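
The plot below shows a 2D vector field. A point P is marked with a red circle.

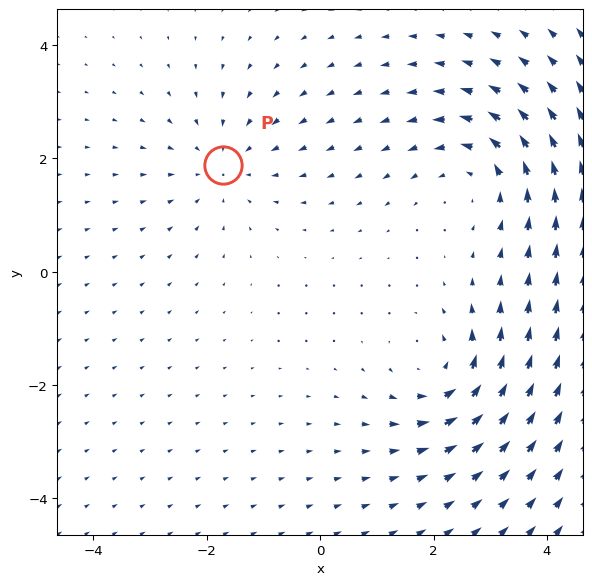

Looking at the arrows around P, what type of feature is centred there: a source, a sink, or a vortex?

sink

At P (-1.7, 1.9) the arrows converge inward. Divergence about -2, curl ≈0 — negative divergence with near-zero curl is a sink.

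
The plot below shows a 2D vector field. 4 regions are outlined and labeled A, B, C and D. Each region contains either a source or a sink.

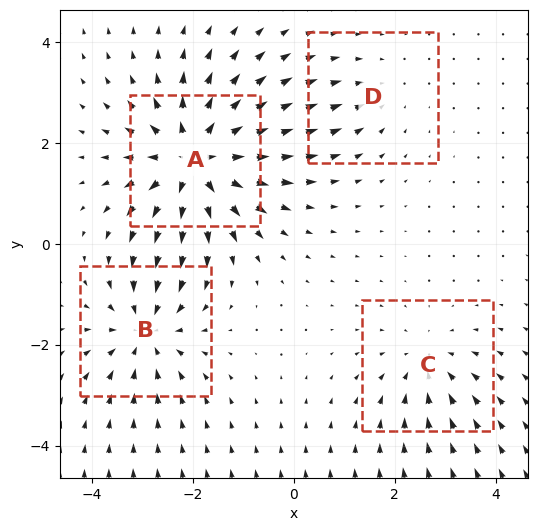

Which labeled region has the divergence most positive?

Divergence at each region's feature centre — A: about +7, B: about -5, C: about -3, D: about -2. Region A is most positive.

A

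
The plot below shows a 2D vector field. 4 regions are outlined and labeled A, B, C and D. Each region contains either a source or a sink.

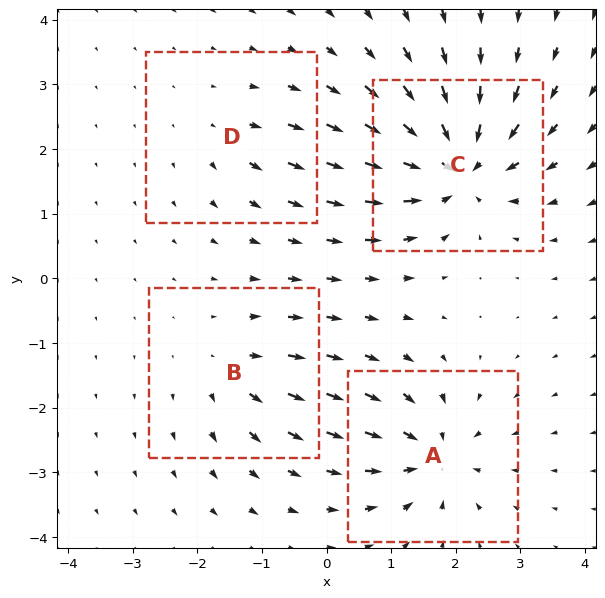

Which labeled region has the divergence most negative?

C

Divergence at each region's feature centre — A: about -6, B: about +4, C: about -8, D: about +3. Region C is most negative.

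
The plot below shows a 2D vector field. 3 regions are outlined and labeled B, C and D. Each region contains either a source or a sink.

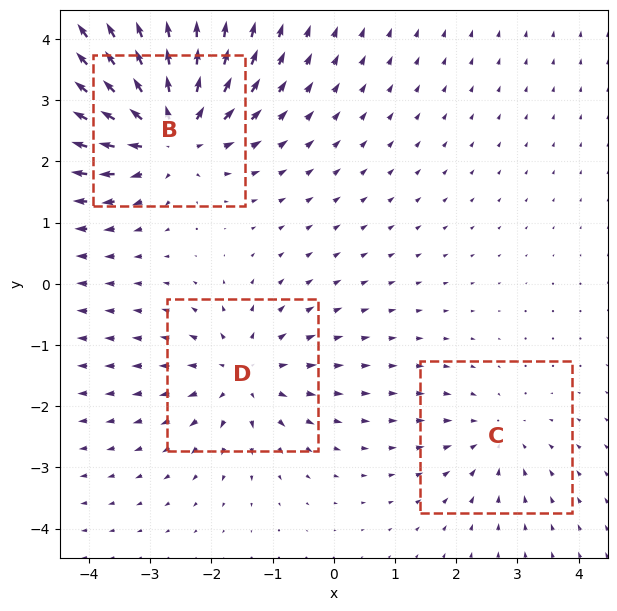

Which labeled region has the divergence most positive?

B

Divergence at each region's feature centre — B: about +5, C: about -2, D: about +3. Region B is most positive.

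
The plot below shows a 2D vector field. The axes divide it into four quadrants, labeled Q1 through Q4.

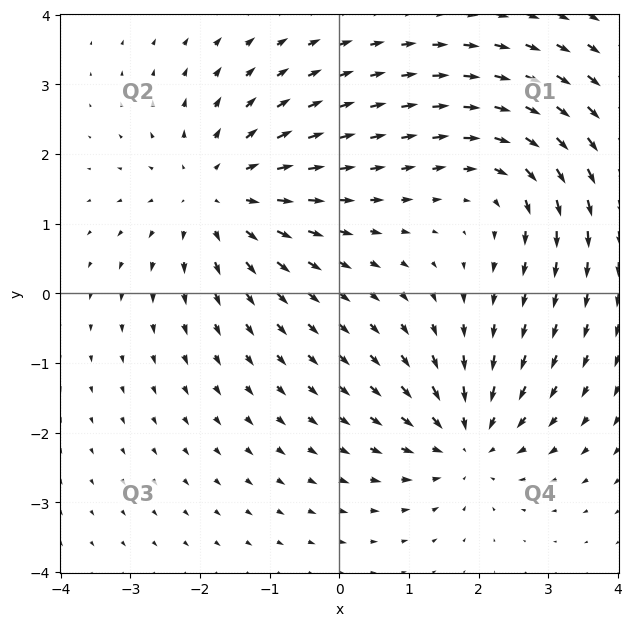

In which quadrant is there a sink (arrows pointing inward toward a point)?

The sink sits at approximately (1.8, -2.1), which lies in quadrant Q4. The divergence there is about -4, negative as expected for a sink.

Q4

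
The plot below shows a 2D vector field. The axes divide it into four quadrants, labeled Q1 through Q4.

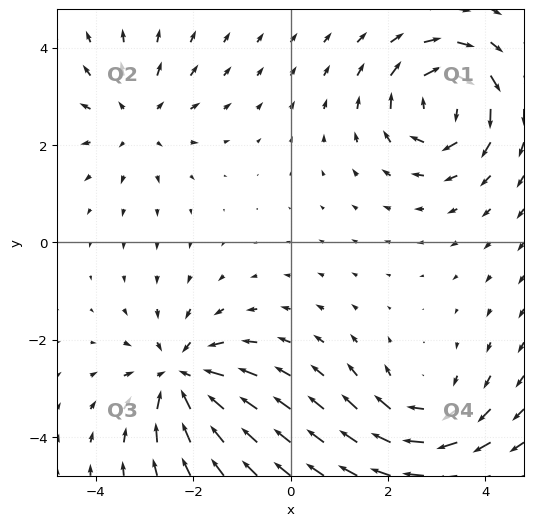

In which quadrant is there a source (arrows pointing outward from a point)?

The source sits at approximately (-3.2, 2.5), which lies in quadrant Q2. The divergence there is about +3, positive as expected for a source.

Q2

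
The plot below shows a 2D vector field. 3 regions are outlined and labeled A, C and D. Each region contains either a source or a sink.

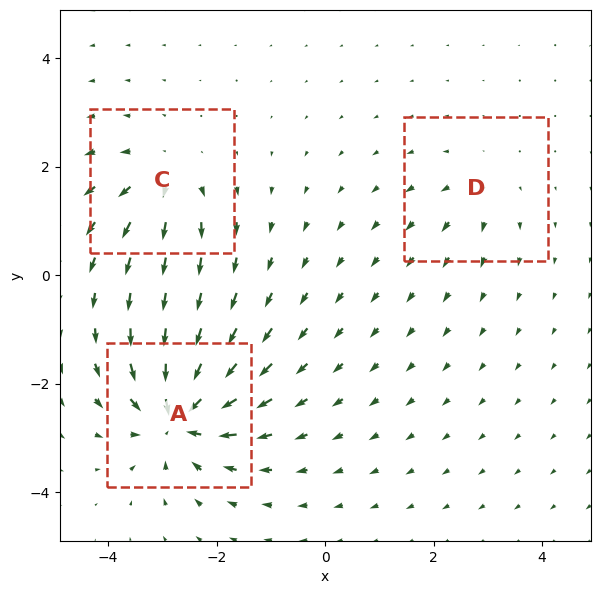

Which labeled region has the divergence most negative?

Divergence at each region's feature centre — A: about -6, C: about +4, D: about +2. Region A is most negative.

A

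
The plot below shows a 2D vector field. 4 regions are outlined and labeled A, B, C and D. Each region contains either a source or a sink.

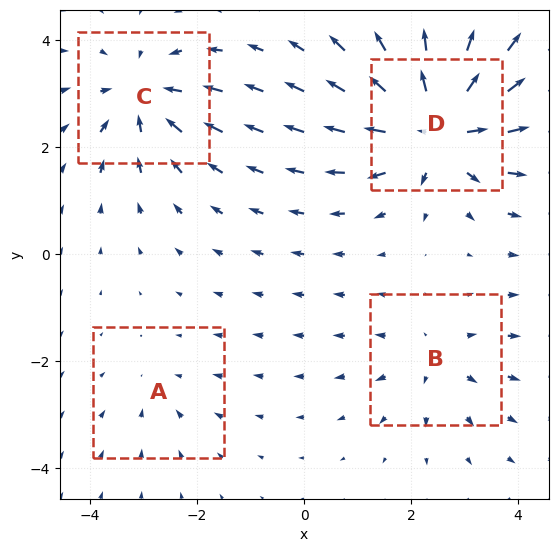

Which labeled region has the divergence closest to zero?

Divergence at each region's feature centre — A: about -2, B: about +3, C: about -5, D: about +8. Region A is closest to zero.

A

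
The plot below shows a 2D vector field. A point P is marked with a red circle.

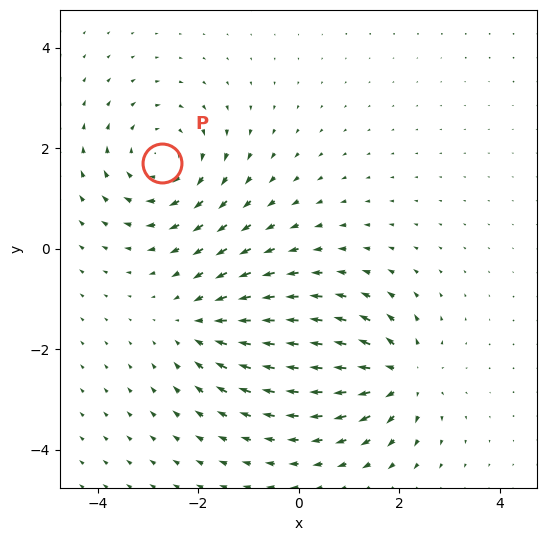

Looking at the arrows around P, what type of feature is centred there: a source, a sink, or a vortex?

vortex

At P (-2.7, 1.7) the arrows circulate clockwise. Divergence ≈0, curl about -3 — near-zero divergence with nonzero curl is a vortex.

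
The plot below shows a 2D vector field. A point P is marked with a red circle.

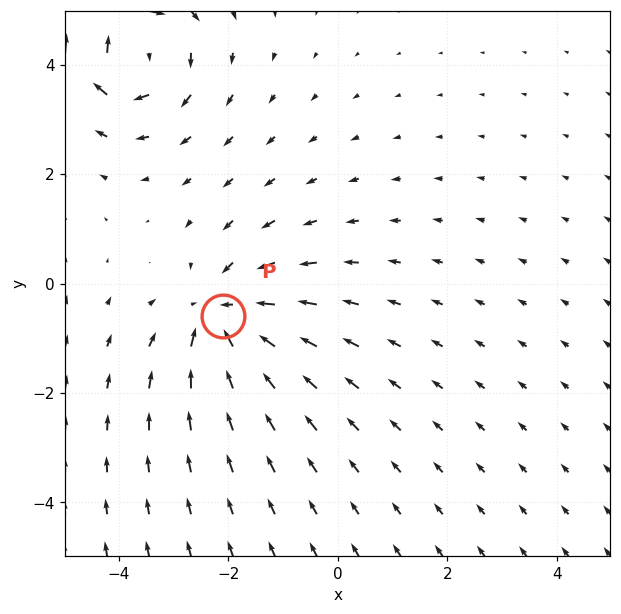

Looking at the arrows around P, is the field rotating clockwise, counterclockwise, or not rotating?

not rotating

Near P at (-2.1, -0.6) the arrows show no circulation. The curl there is ≈0.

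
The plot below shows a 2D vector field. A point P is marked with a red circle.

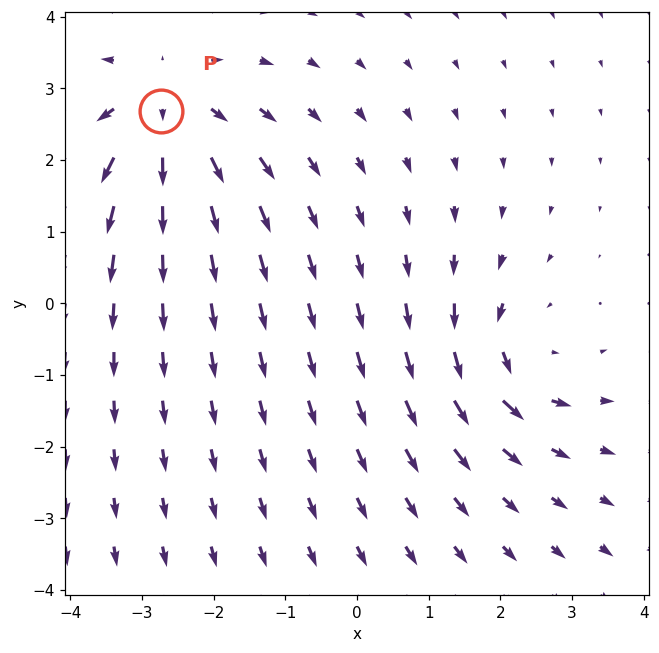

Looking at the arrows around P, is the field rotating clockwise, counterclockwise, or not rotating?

not rotating

Near P at (-2.7, 2.7) the arrows show no circulation. The curl there is ≈0.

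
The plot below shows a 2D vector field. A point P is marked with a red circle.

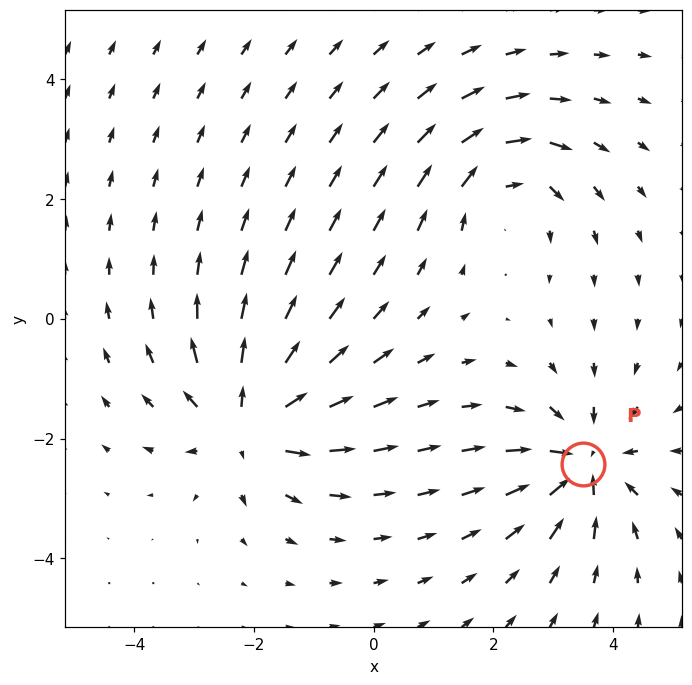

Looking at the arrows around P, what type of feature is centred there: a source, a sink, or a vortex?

sink

At P (3.5, -2.4) the arrows converge inward. Divergence about -4, curl ≈0 — negative divergence with near-zero curl is a sink.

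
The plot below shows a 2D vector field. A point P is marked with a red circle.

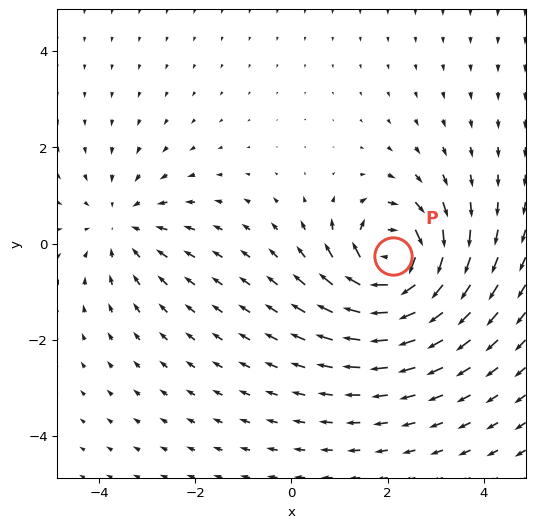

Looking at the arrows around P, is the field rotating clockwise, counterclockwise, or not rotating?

Near P at (2.1, -0.3) the arrows circulate clockwise. The curl (z-component) there is about -6; negative curl means clockwise rotation.

clockwise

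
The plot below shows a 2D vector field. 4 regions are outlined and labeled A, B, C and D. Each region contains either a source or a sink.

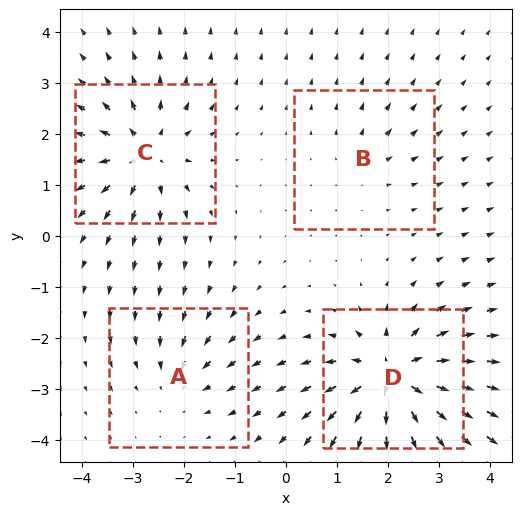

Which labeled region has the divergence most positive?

Divergence at each region's feature centre — A: about -4, B: about +2, C: about +6, D: about +9. Region D is most positive.

D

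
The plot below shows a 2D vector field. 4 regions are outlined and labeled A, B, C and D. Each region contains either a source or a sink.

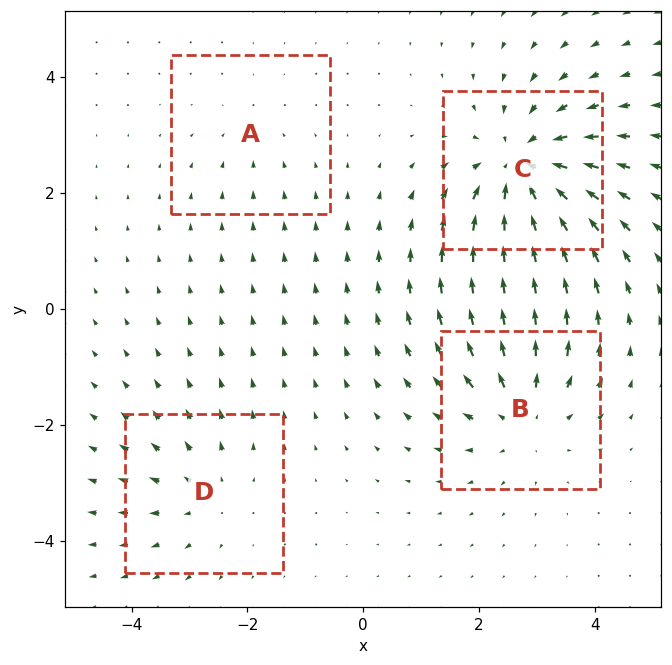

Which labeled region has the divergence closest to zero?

Divergence at each region's feature centre — A: about -2, B: about +4, C: about -6, D: about +3. Region A is closest to zero.

A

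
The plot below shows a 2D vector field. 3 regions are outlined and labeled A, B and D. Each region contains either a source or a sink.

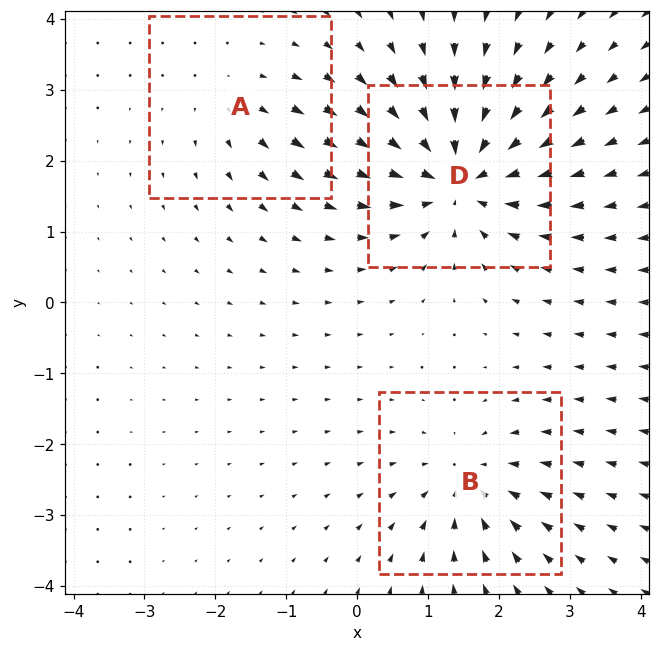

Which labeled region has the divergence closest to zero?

Divergence at each region's feature centre — A: about +2, B: about -3, D: about -6. Region A is closest to zero.

A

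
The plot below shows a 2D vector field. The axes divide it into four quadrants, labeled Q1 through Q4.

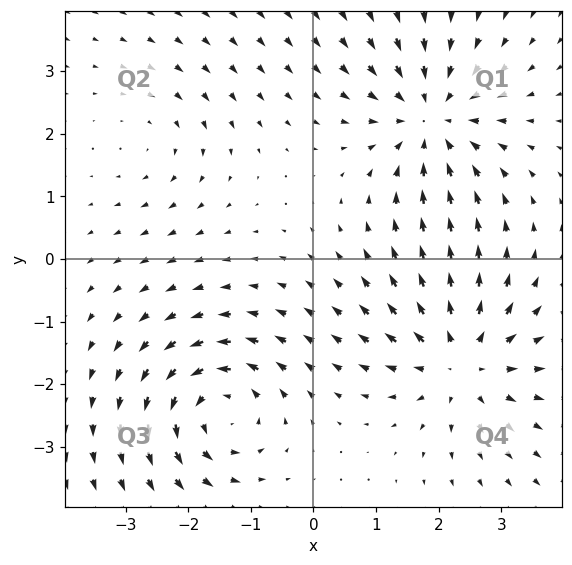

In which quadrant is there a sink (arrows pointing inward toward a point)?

The sink sits at approximately (1.9, 2.2), which lies in quadrant Q1. The divergence there is about -5, negative as expected for a sink.

Q1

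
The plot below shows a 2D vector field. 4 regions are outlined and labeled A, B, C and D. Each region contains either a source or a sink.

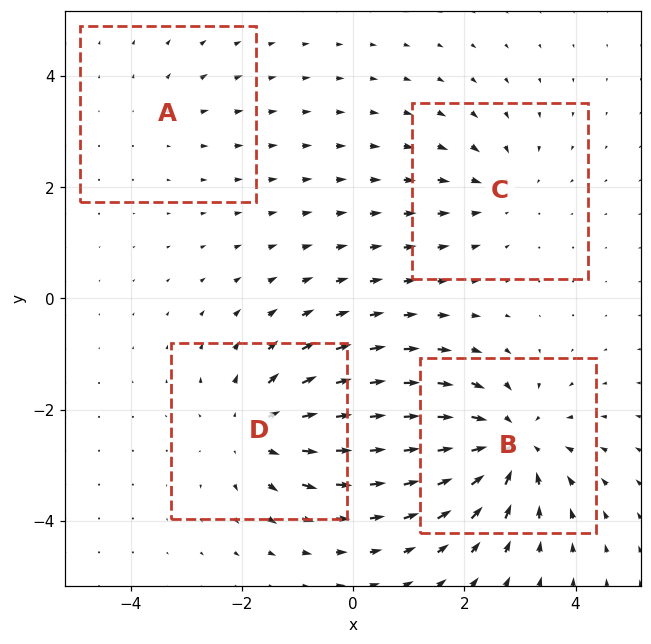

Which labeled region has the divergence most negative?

B

Divergence at each region's feature centre — A: about +2, B: about -6, C: about -3, D: about +5. Region B is most negative.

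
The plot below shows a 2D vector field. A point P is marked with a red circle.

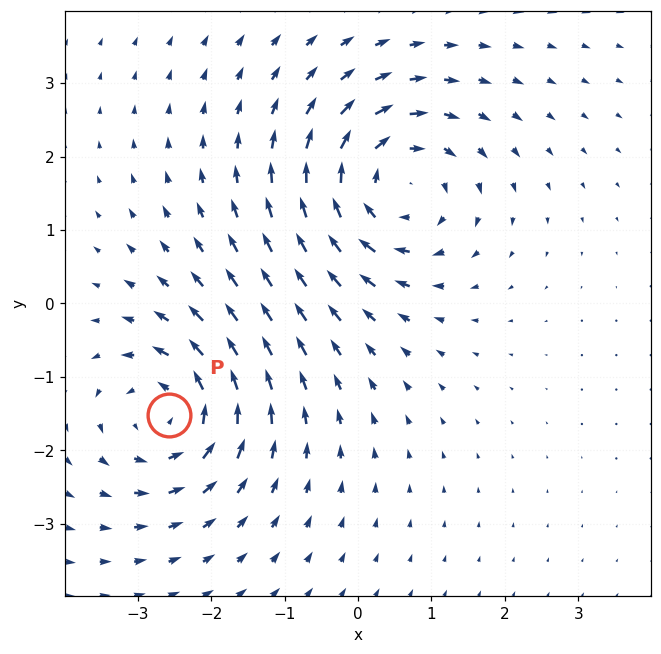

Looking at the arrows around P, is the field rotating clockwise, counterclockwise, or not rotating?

counterclockwise

Near P at (-2.6, -1.5) the arrows circulate counterclockwise. The curl (z-component) there is about +4; positive curl means counterclockwise rotation.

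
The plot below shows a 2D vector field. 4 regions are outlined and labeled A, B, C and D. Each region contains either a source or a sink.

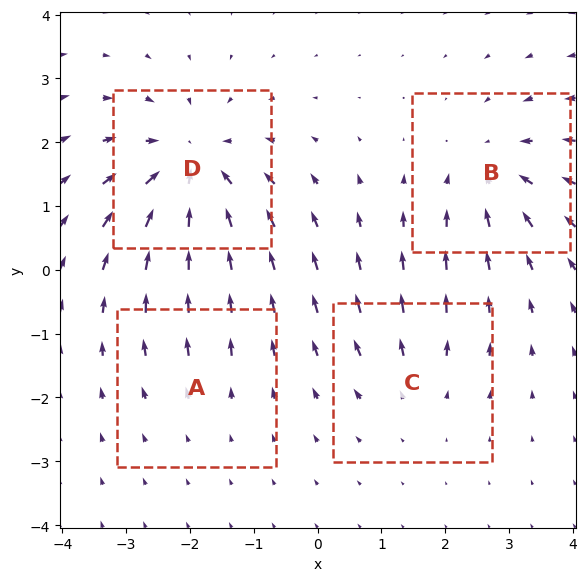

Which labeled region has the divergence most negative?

Divergence at each region's feature centre — A: about +2, B: about -4, C: about +3, D: about -6. Region D is most negative.

D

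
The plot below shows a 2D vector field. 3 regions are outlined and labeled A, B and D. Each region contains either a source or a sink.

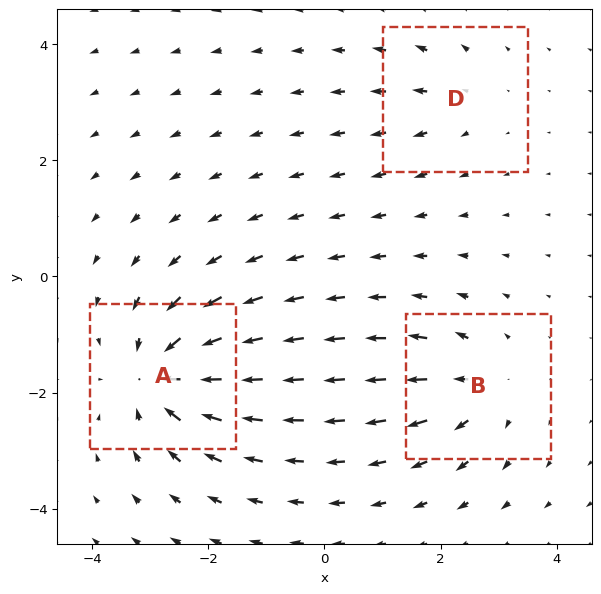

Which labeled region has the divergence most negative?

A

Divergence at each region's feature centre — A: about -6, B: about +4, D: about +2. Region A is most negative.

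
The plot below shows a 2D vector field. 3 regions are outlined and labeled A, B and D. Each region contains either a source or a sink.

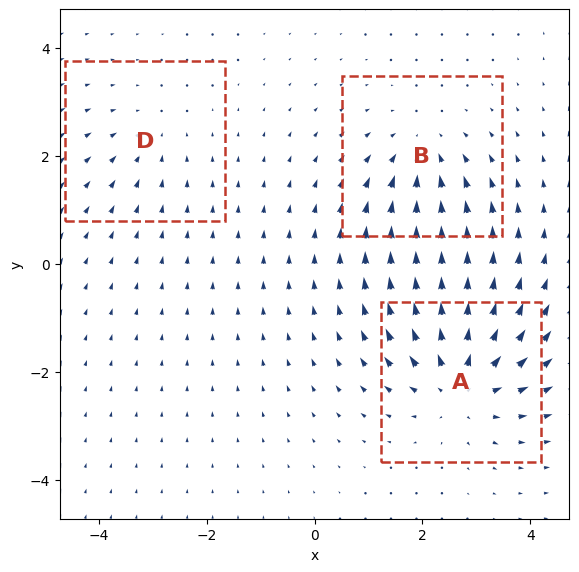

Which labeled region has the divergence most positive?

Divergence at each region's feature centre — A: about +5, B: about -3, D: about -2. Region A is most positive.

A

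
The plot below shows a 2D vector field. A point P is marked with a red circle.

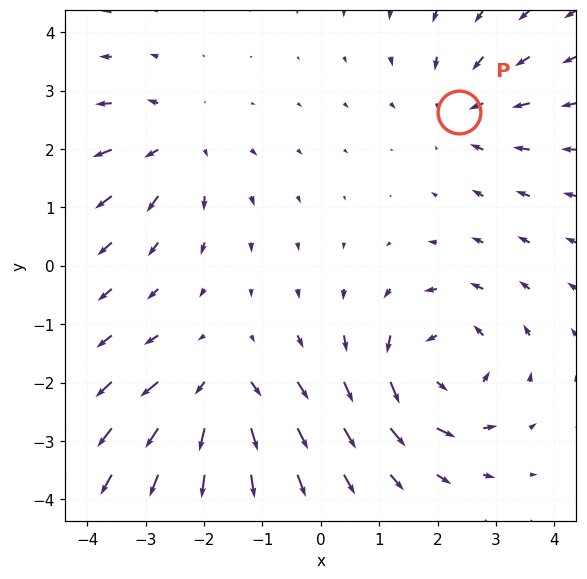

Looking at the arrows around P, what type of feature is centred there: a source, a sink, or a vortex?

sink

At P (2.4, 2.6) the arrows converge inward. Divergence about -3, curl ≈0 — negative divergence with near-zero curl is a sink.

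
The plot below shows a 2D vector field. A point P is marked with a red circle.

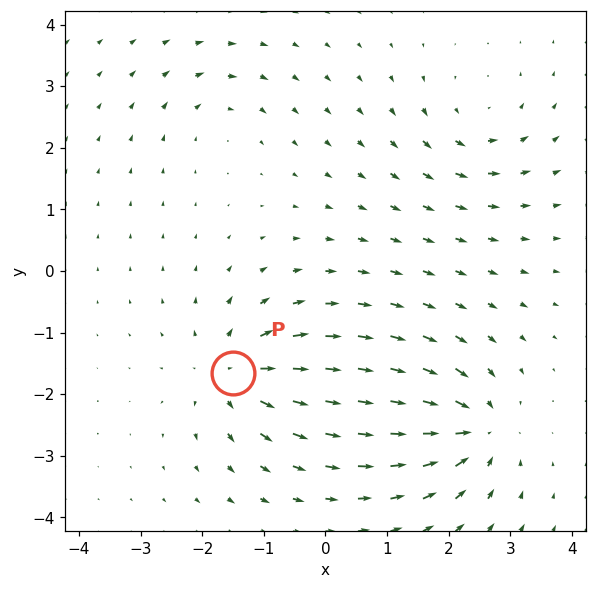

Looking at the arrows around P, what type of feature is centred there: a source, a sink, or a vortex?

source

At P (-1.5, -1.6) the arrows spread outward. Divergence about +6, curl ≈0 — positive divergence with near-zero curl is a source.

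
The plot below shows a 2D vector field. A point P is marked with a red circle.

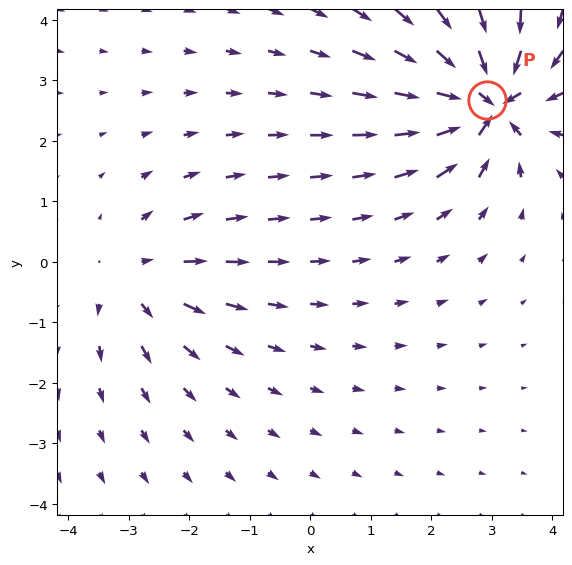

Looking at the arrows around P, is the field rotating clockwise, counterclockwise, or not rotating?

Near P at (2.9, 2.7) the arrows show no circulation. The curl there is ≈0.

not rotating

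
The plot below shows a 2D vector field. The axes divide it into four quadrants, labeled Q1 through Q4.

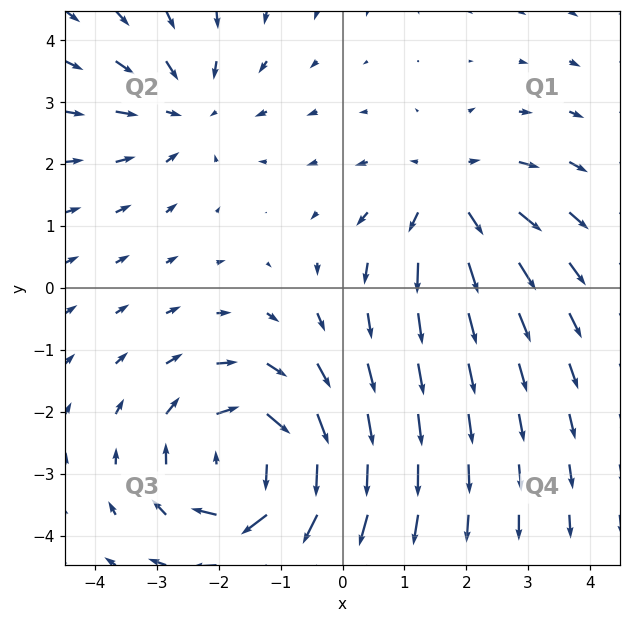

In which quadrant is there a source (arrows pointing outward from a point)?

The source sits at approximately (1.8, 1.5), which lies in quadrant Q1. The divergence there is about +3, positive as expected for a source.

Q1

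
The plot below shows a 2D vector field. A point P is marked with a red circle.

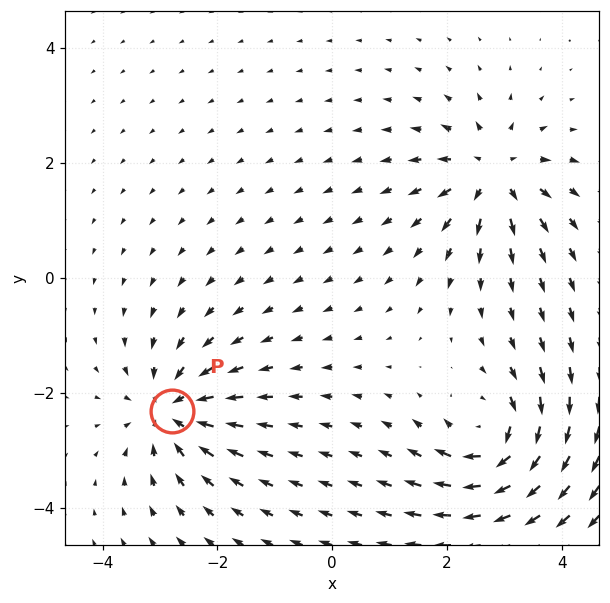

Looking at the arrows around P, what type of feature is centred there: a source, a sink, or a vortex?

At P (-2.8, -2.3) the arrows converge inward. Divergence about -4, curl ≈0 — negative divergence with near-zero curl is a sink.

sink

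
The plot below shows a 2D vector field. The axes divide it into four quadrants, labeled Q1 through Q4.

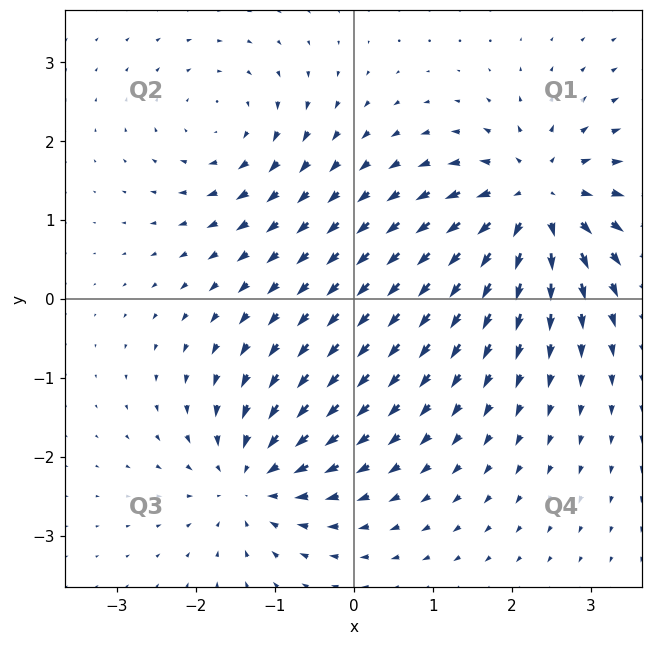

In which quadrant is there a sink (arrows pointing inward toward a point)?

The sink sits at approximately (-1.3, -2.3), which lies in quadrant Q3. The divergence there is about -5, negative as expected for a sink.

Q3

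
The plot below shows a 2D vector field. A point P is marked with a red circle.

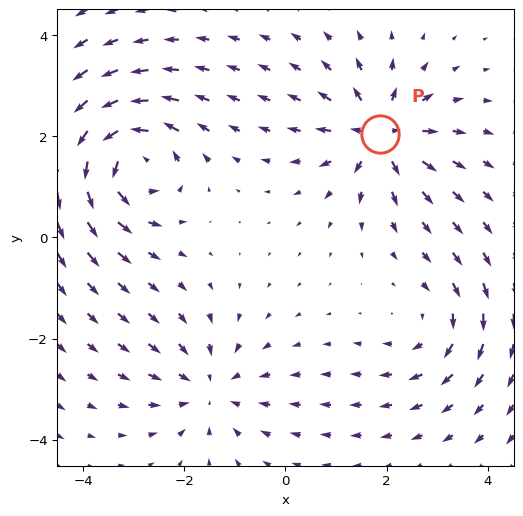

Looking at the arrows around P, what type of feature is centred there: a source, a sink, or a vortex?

At P (1.9, 2.0) the arrows spread outward. Divergence about +5, curl ≈0 — positive divergence with near-zero curl is a source.

source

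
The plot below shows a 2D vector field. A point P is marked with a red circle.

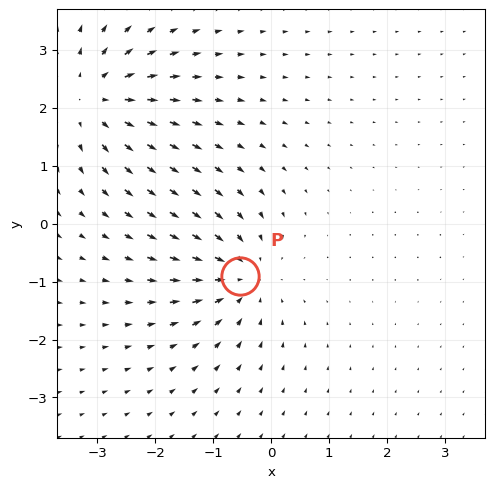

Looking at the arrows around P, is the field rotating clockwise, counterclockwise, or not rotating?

Near P at (-0.5, -0.9) the arrows show no circulation. The curl there is ≈0.

not rotating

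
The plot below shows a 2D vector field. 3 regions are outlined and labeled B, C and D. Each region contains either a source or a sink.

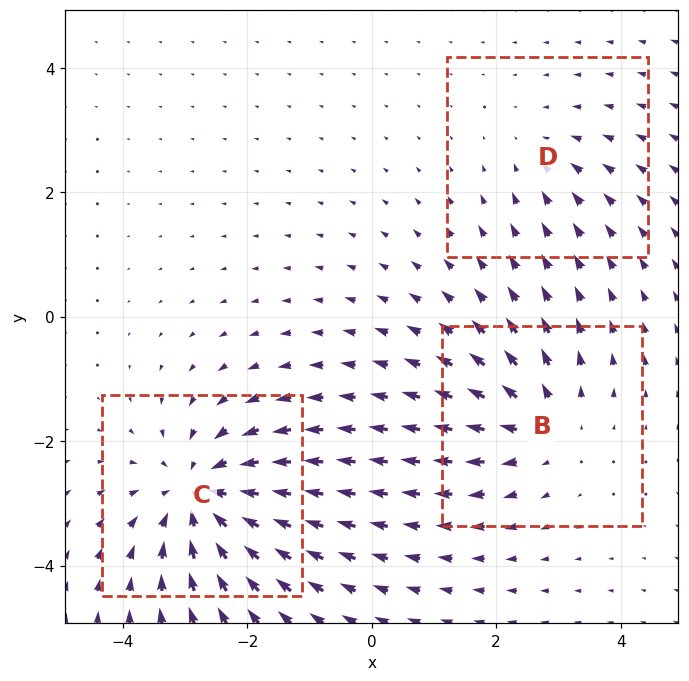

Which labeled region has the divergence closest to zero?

Divergence at each region's feature centre — B: about +3, C: about -5, D: about -2. Region D is closest to zero.

D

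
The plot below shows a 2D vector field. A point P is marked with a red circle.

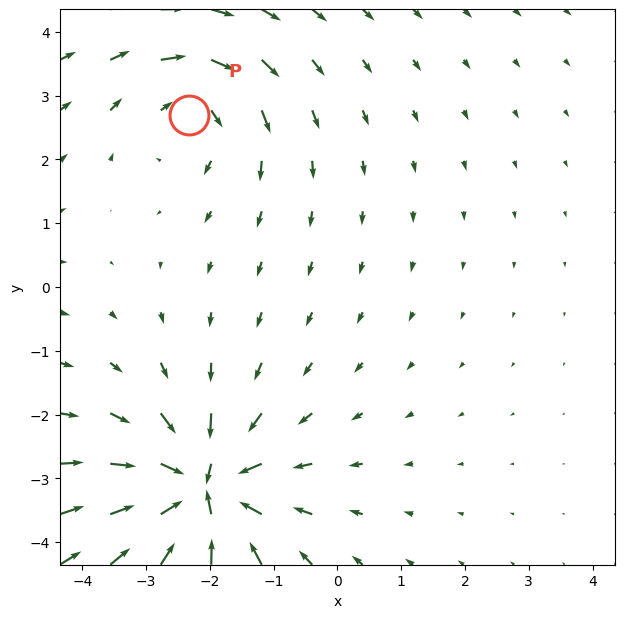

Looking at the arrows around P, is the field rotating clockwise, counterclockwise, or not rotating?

Near P at (-2.3, 2.7) the arrows circulate clockwise. The curl (z-component) there is about -4; negative curl means clockwise rotation.

clockwise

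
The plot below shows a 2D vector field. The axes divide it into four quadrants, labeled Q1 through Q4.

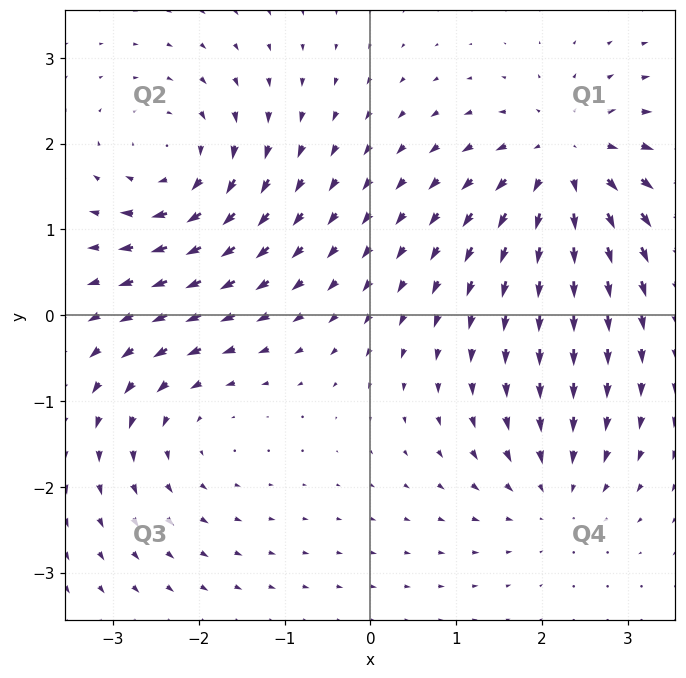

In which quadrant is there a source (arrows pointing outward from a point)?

The source sits at approximately (2.3, 1.8), which lies in quadrant Q1. The divergence there is about +5, positive as expected for a source.

Q1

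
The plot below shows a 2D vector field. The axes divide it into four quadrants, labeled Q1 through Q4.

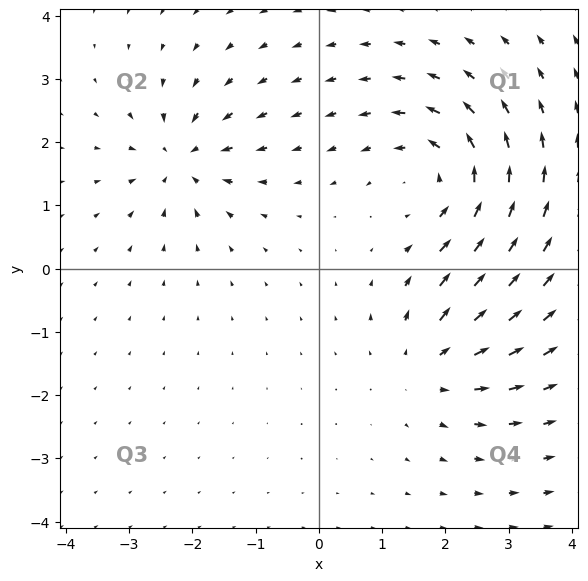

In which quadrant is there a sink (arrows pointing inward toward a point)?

Q2

The sink sits at approximately (-2.2, 1.7), which lies in quadrant Q2. The divergence there is about -4, negative as expected for a sink.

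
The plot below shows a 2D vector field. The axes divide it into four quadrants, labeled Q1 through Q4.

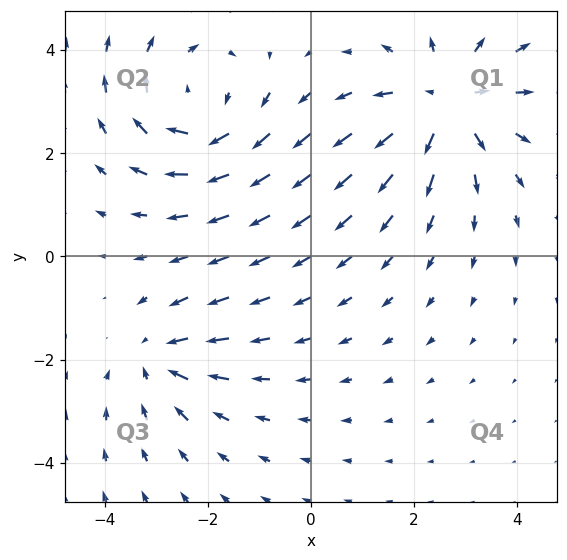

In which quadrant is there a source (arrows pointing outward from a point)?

The source sits at approximately (2.6, 3.0), which lies in quadrant Q1. The divergence there is about +4, positive as expected for a source.

Q1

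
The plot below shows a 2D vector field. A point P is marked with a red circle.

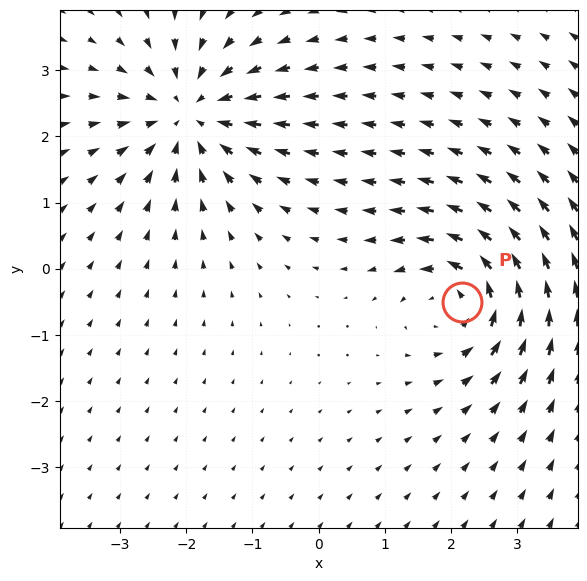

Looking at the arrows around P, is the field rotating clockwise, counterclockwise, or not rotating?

Near P at (2.2, -0.5) the arrows circulate counterclockwise. The curl (z-component) there is about +5; positive curl means counterclockwise rotation.

counterclockwise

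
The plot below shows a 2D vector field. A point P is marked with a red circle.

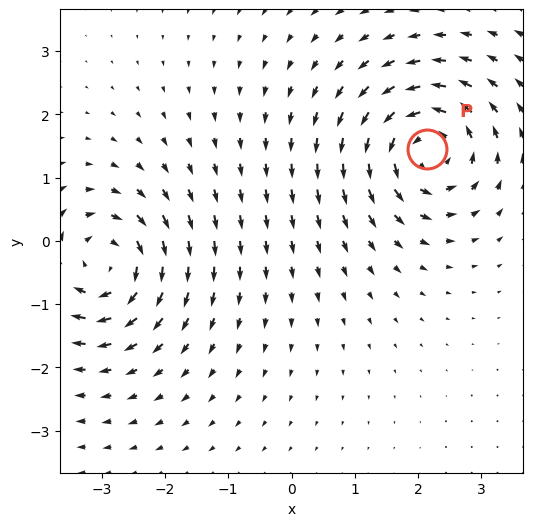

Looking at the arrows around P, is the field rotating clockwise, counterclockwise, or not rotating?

Near P at (2.1, 1.5) the arrows circulate counterclockwise. The curl (z-component) there is about +7; positive curl means counterclockwise rotation.

counterclockwise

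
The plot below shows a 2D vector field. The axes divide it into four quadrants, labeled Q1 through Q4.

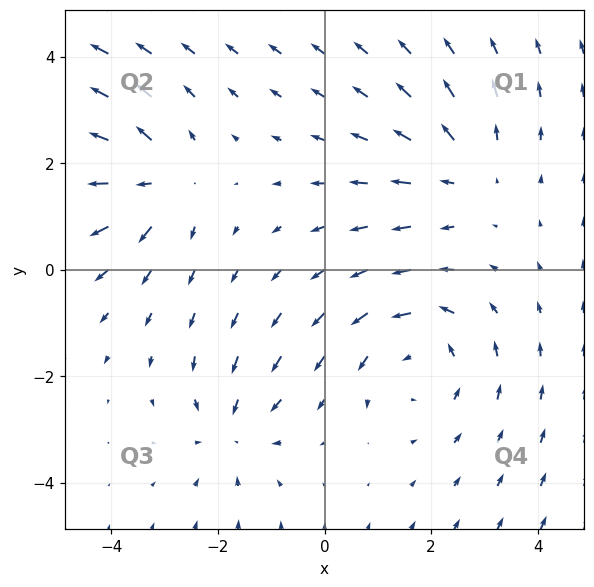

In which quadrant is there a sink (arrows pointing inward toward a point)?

Q3

The sink sits at approximately (-1.7, -3.0), which lies in quadrant Q3. The divergence there is about -3, negative as expected for a sink.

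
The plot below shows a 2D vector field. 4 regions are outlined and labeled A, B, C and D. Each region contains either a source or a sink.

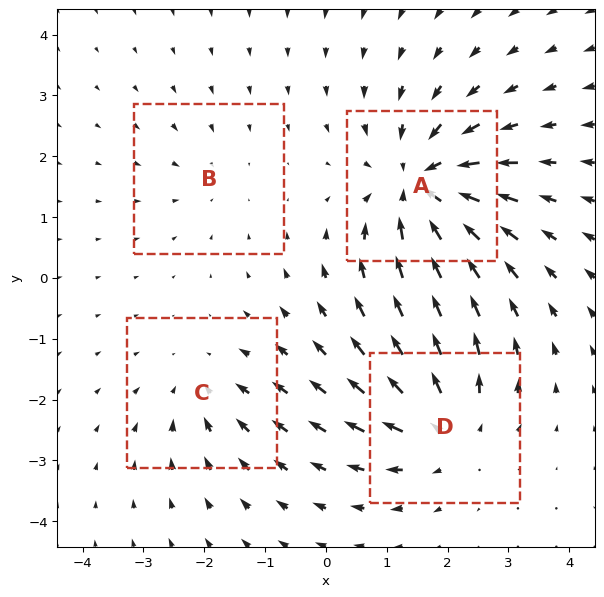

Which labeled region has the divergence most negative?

A

Divergence at each region's feature centre — A: about -7, B: about -2, C: about -3, D: about +5. Region A is most negative.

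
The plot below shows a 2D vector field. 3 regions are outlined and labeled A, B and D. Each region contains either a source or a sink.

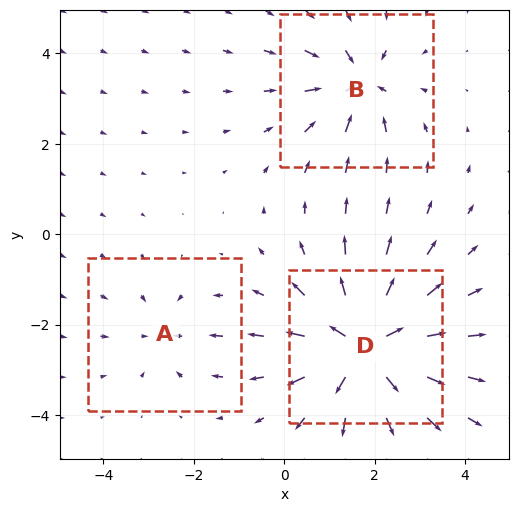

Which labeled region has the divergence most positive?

D

Divergence at each region's feature centre — A: about -2, B: about -3, D: about +5. Region D is most positive.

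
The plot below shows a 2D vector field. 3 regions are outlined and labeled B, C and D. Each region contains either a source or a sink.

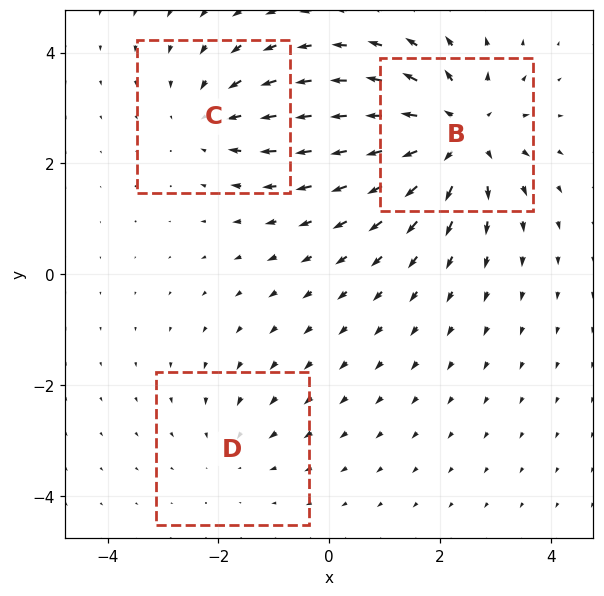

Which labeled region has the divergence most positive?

Divergence at each region's feature centre — B: about +5, C: about -3, D: about -2. Region B is most positive.

B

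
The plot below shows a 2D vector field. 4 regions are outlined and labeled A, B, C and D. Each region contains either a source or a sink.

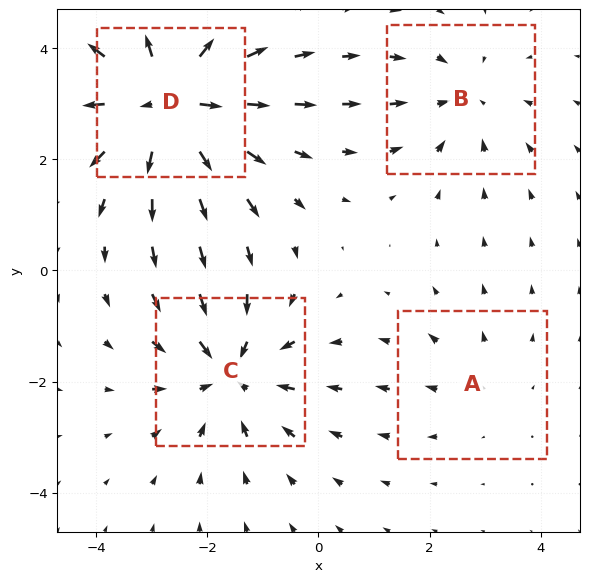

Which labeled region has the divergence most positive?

D

Divergence at each region's feature centre — A: about +2, B: about -3, C: about -5, D: about +7. Region D is most positive.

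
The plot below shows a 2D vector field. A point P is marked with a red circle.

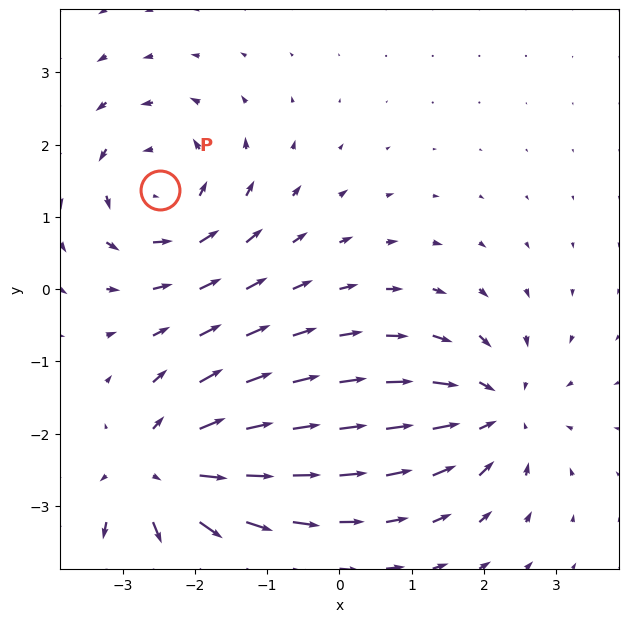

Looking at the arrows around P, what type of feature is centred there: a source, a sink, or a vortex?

vortex

At P (-2.5, 1.4) the arrows circulate counterclockwise. Divergence ≈0, curl about +4 — near-zero divergence with nonzero curl is a vortex.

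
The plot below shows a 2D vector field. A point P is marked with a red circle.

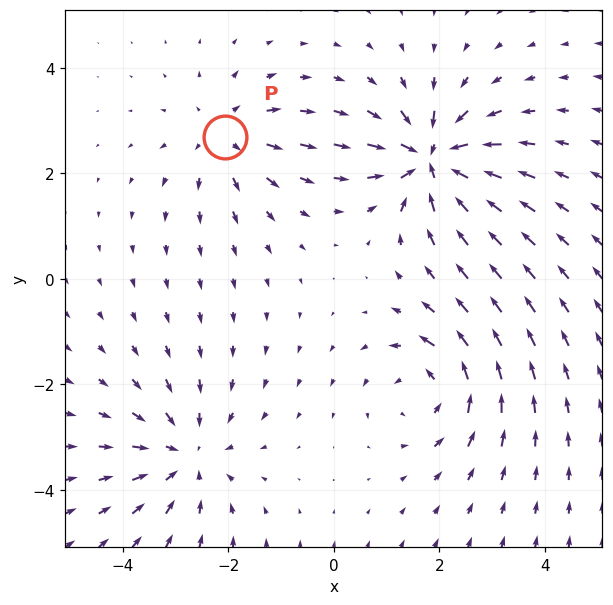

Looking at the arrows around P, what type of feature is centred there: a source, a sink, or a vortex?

source

At P (-2.1, 2.7) the arrows spread outward. Divergence about +3, curl ≈0 — positive divergence with near-zero curl is a source.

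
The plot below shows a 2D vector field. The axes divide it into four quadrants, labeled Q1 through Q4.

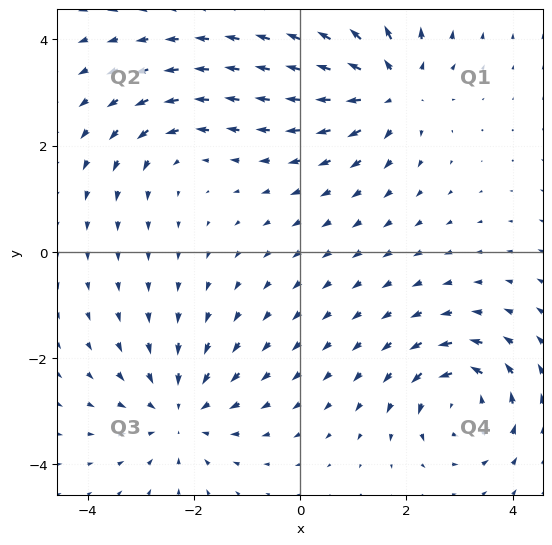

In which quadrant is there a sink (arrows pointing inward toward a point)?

The sink sits at approximately (-2.3, -3.0), which lies in quadrant Q3. The divergence there is about -4, negative as expected for a sink.

Q3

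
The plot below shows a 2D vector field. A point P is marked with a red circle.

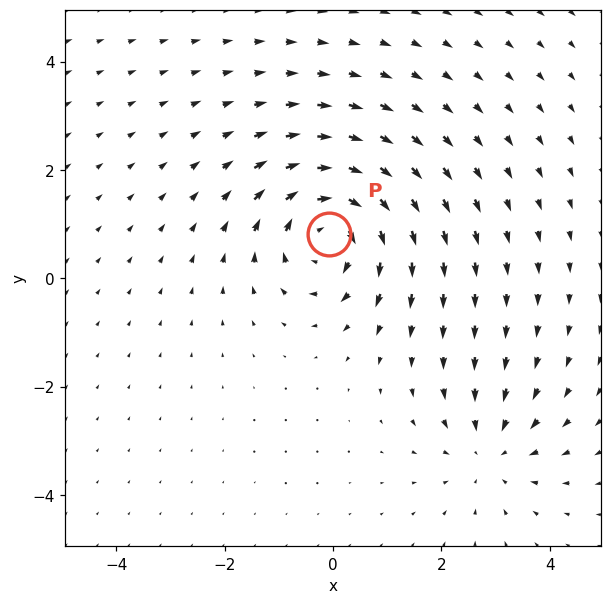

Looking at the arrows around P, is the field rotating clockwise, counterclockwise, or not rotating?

clockwise

Near P at (-0.1, 0.8) the arrows circulate clockwise. The curl (z-component) there is about -4; negative curl means clockwise rotation.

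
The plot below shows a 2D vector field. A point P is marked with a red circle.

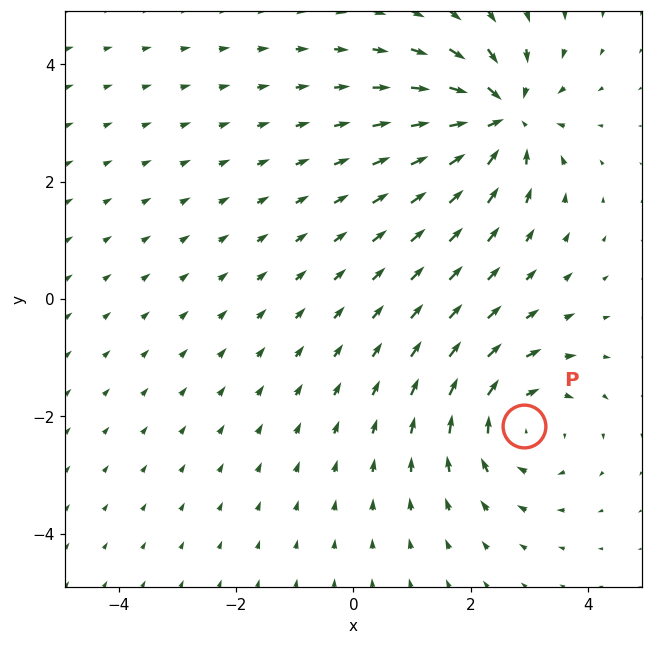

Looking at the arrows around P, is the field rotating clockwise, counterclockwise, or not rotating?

clockwise

Near P at (2.9, -2.2) the arrows circulate clockwise. The curl (z-component) there is about -4; negative curl means clockwise rotation.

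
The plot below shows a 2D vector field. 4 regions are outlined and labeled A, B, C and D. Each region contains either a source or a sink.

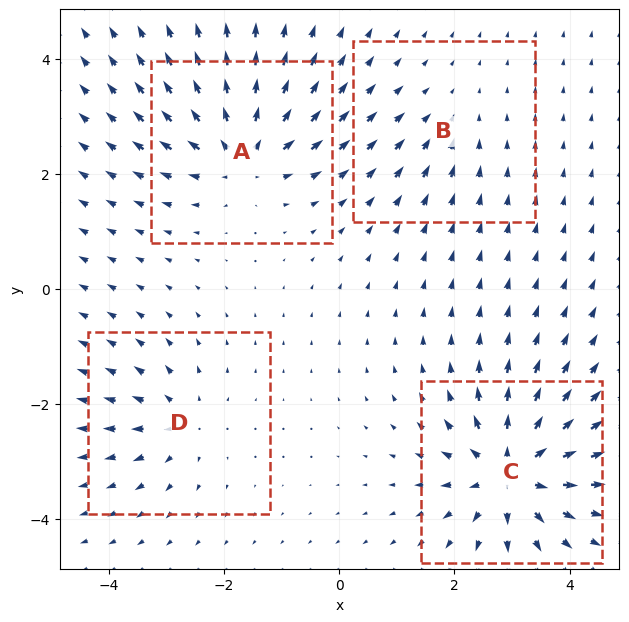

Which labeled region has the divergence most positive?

Divergence at each region's feature centre — A: about +7, B: about -3, C: about +8, D: about +4. Region C is most positive.

C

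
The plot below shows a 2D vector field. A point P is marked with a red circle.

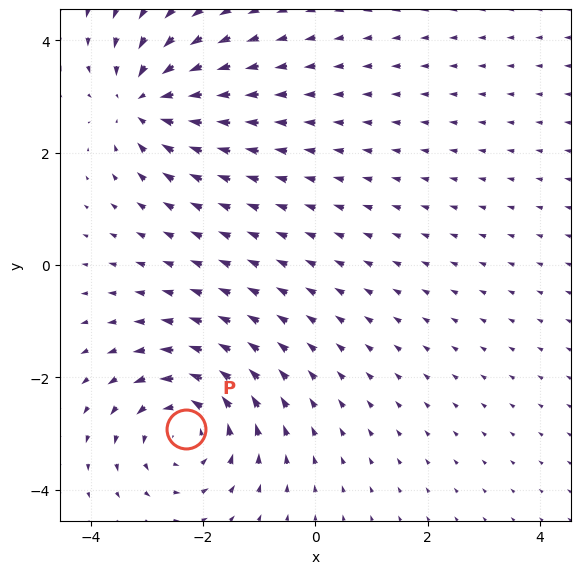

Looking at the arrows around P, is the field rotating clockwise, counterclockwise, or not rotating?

Near P at (-2.3, -2.9) the arrows circulate counterclockwise. The curl (z-component) there is about +3; positive curl means counterclockwise rotation.

counterclockwise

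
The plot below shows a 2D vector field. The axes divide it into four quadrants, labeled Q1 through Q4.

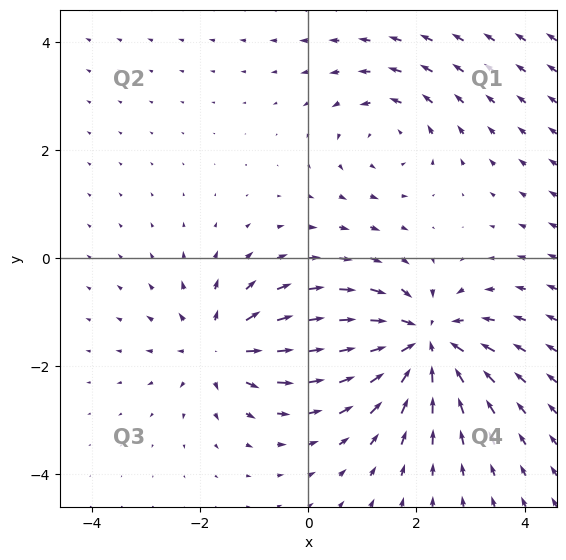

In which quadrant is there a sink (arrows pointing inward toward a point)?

Q4

The sink sits at approximately (2.1, -1.6), which lies in quadrant Q4. The divergence there is about -5, negative as expected for a sink.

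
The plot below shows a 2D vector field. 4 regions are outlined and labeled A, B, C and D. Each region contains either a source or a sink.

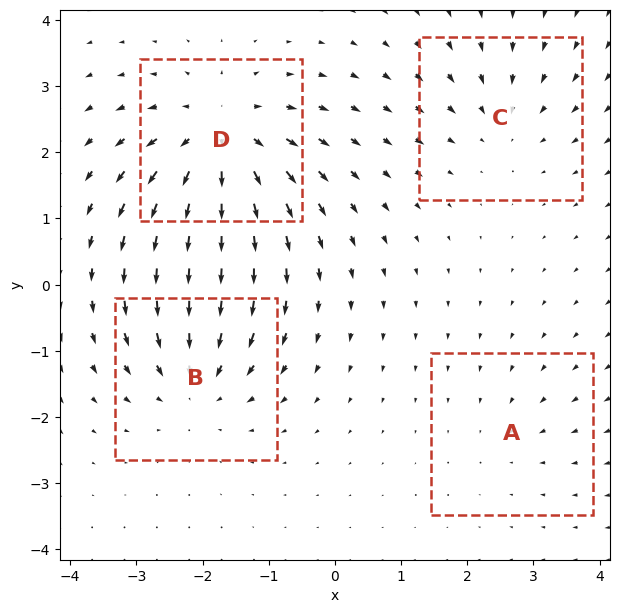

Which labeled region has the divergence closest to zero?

Divergence at each region's feature centre — A: about -2, B: about -5, C: about -3, D: about +6. Region A is closest to zero.

A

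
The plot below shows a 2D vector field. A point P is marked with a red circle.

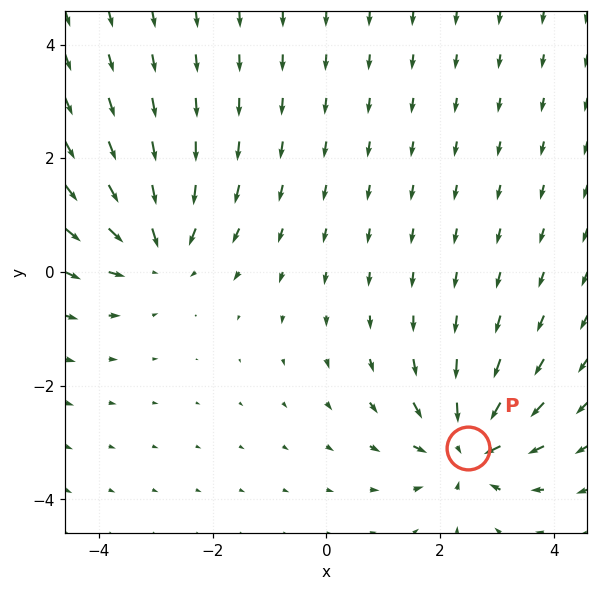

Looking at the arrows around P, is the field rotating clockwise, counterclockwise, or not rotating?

not rotating

Near P at (2.5, -3.1) the arrows show no circulation. The curl there is ≈0.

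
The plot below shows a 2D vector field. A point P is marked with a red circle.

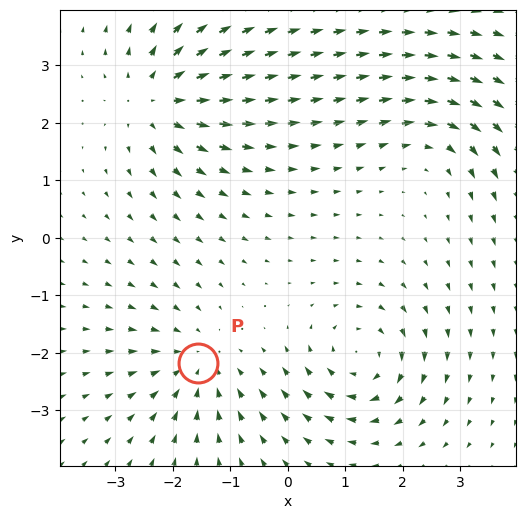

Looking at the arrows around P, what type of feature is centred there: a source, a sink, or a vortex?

sink

At P (-1.6, -2.2) the arrows converge inward. Divergence about -4, curl ≈0 — negative divergence with near-zero curl is a sink.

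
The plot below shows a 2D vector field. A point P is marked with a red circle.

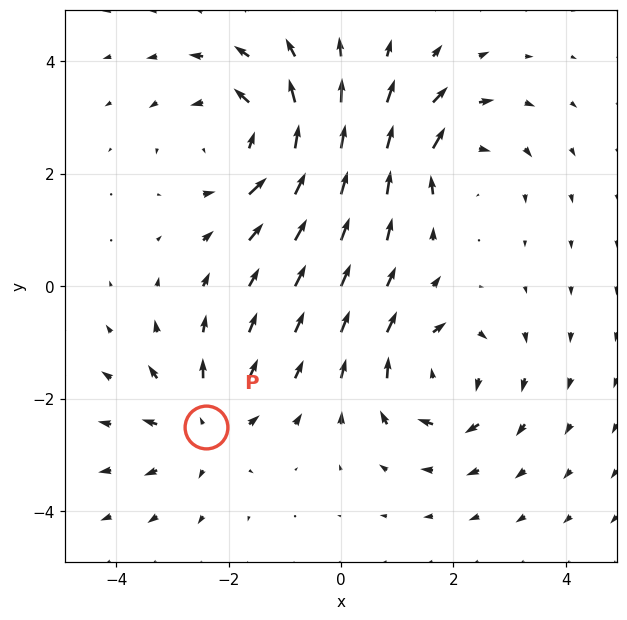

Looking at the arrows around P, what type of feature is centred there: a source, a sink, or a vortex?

At P (-2.4, -2.5) the arrows spread outward. Divergence about +3, curl ≈0 — positive divergence with near-zero curl is a source.

source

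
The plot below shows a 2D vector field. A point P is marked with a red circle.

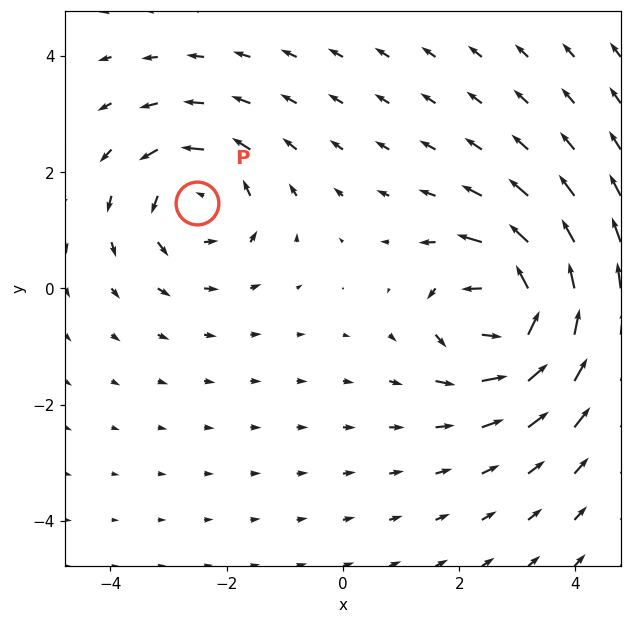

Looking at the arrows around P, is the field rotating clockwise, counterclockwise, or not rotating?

counterclockwise

Near P at (-2.5, 1.5) the arrows circulate counterclockwise. The curl (z-component) there is about +4; positive curl means counterclockwise rotation.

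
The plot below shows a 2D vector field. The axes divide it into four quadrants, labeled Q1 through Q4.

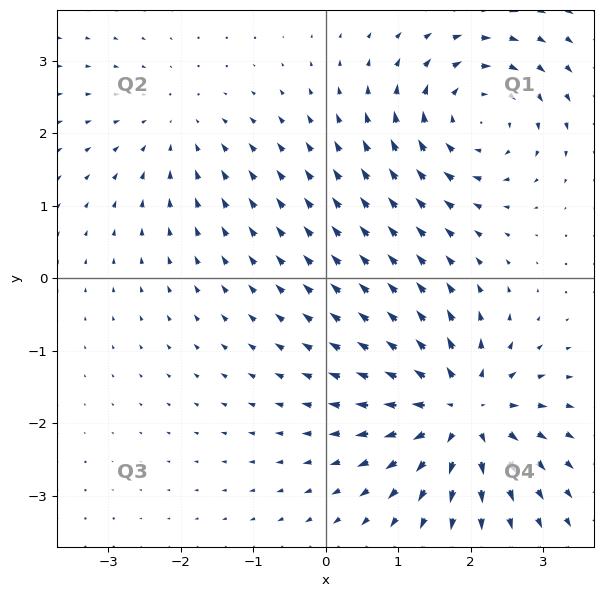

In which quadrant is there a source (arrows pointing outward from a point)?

Q4

The source sits at approximately (1.9, -1.8), which lies in quadrant Q4. The divergence there is about +6, positive as expected for a source.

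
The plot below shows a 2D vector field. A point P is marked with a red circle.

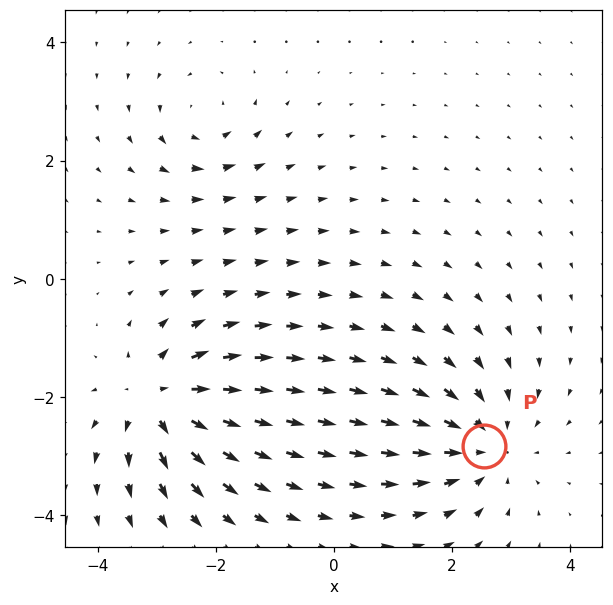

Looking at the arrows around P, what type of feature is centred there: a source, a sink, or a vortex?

At P (2.5, -2.8) the arrows converge inward. Divergence about -4, curl ≈0 — negative divergence with near-zero curl is a sink.

sink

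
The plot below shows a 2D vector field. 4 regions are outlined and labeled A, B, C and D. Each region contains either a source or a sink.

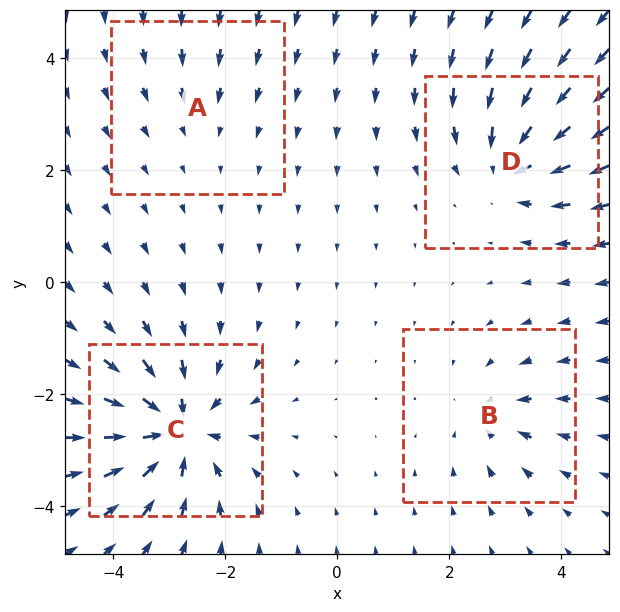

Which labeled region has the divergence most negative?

Divergence at each region's feature centre — A: about -2, B: about -4, C: about -8, D: about -6. Region C is most negative.

C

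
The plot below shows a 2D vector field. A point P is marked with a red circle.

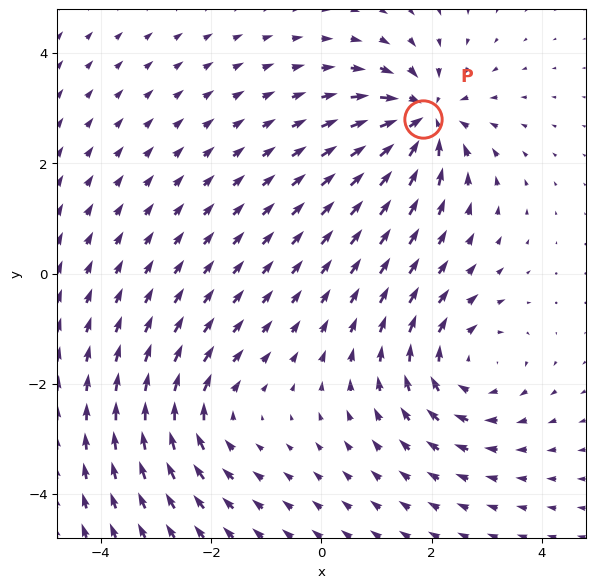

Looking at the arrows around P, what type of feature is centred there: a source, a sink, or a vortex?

At P (1.8, 2.8) the arrows converge inward. Divergence about -5, curl ≈0 — negative divergence with near-zero curl is a sink.

sink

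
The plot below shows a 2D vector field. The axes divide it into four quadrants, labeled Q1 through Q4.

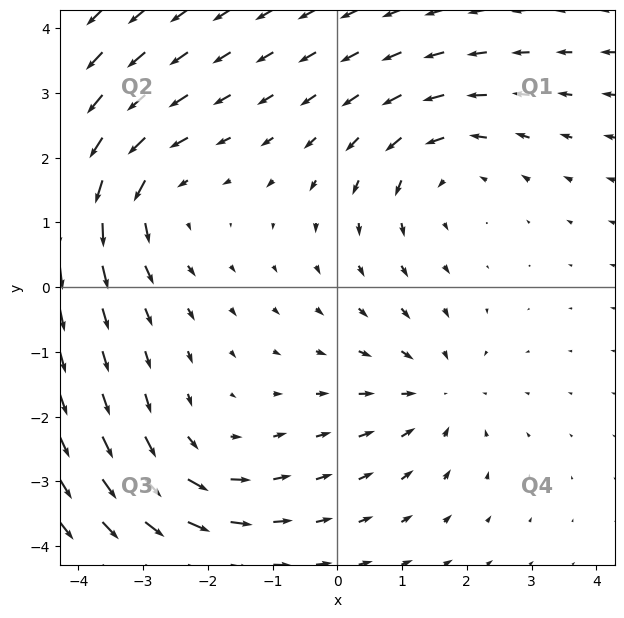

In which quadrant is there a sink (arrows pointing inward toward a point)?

The sink sits at approximately (1.5, -1.6), which lies in quadrant Q4. The divergence there is about -3, negative as expected for a sink.

Q4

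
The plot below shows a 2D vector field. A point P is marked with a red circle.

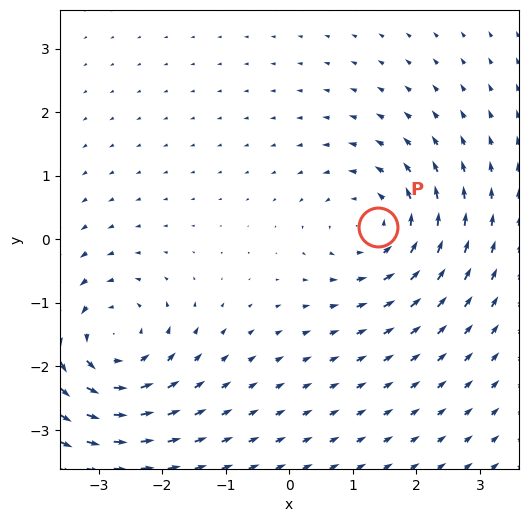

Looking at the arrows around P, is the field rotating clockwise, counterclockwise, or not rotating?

counterclockwise

Near P at (1.4, 0.2) the arrows circulate counterclockwise. The curl (z-component) there is about +4; positive curl means counterclockwise rotation.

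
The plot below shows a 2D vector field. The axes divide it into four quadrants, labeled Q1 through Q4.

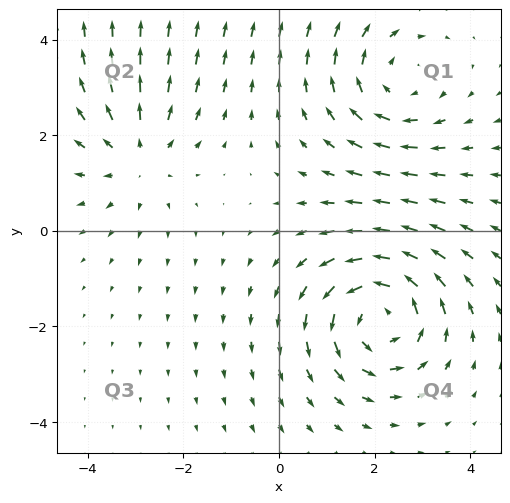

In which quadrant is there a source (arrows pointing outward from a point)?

The source sits at approximately (-2.9, 1.5), which lies in quadrant Q2. The divergence there is about +2, positive as expected for a source.

Q2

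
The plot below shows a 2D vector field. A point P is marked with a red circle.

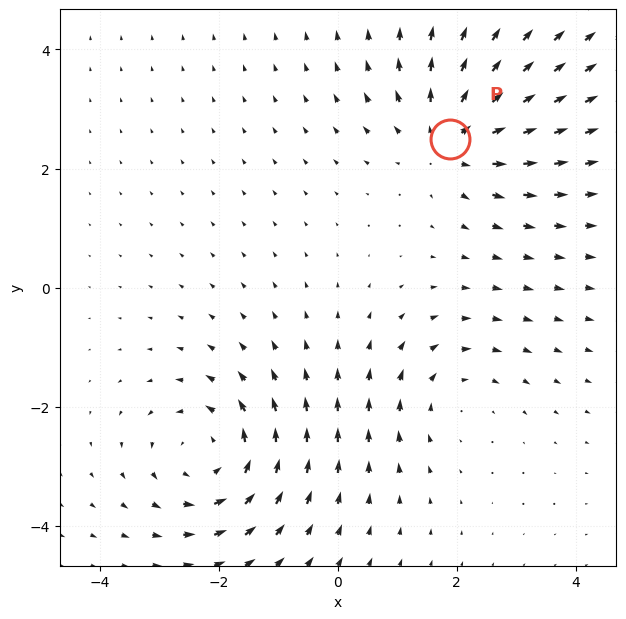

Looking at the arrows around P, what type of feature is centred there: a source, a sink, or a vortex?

At P (1.9, 2.5) the arrows spread outward. Divergence about +5, curl ≈0 — positive divergence with near-zero curl is a source.

source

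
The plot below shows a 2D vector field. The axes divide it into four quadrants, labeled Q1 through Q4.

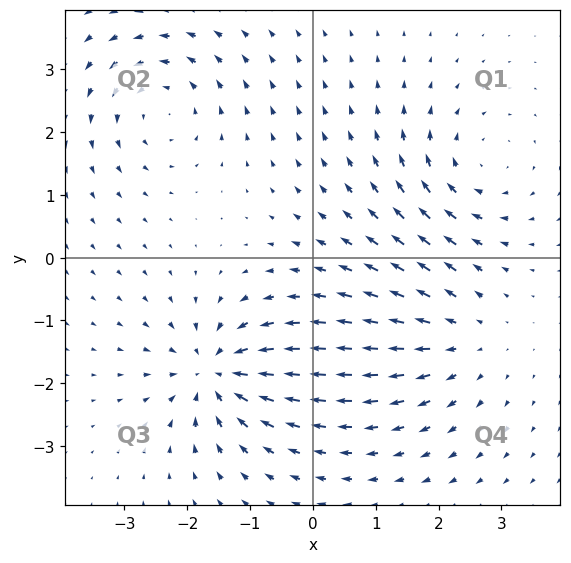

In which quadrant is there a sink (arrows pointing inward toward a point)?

Q3

The sink sits at approximately (-1.5, -1.8), which lies in quadrant Q3. The divergence there is about -7, negative as expected for a sink.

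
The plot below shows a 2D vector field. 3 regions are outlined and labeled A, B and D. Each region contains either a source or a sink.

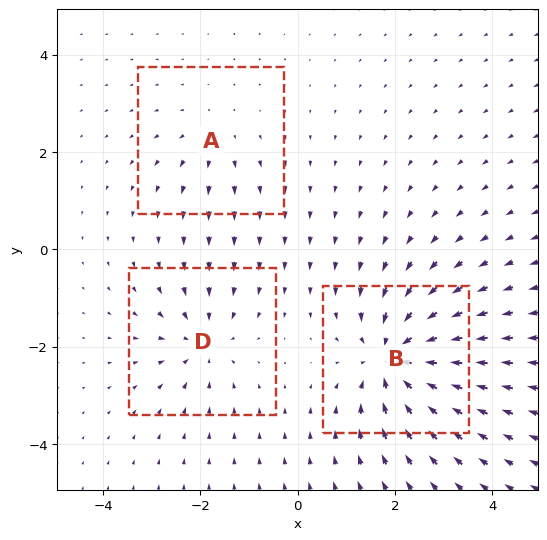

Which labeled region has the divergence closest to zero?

Divergence at each region's feature centre — A: about +2, B: about -6, D: about -3. Region A is closest to zero.

A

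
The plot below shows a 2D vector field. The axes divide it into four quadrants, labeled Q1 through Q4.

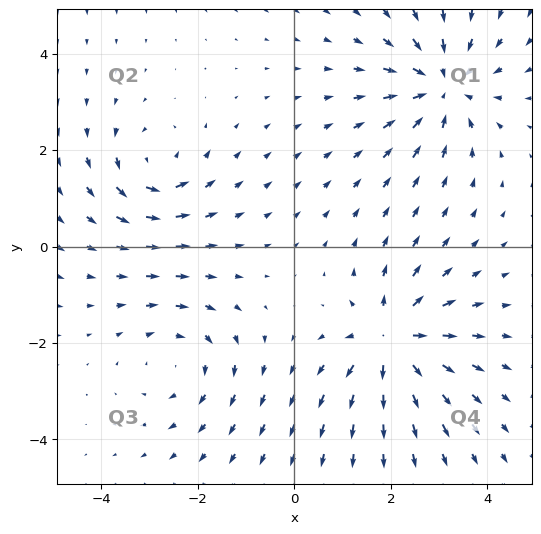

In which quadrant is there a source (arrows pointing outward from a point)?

Q4

The source sits at approximately (2.0, -1.9), which lies in quadrant Q4. The divergence there is about +5, positive as expected for a source.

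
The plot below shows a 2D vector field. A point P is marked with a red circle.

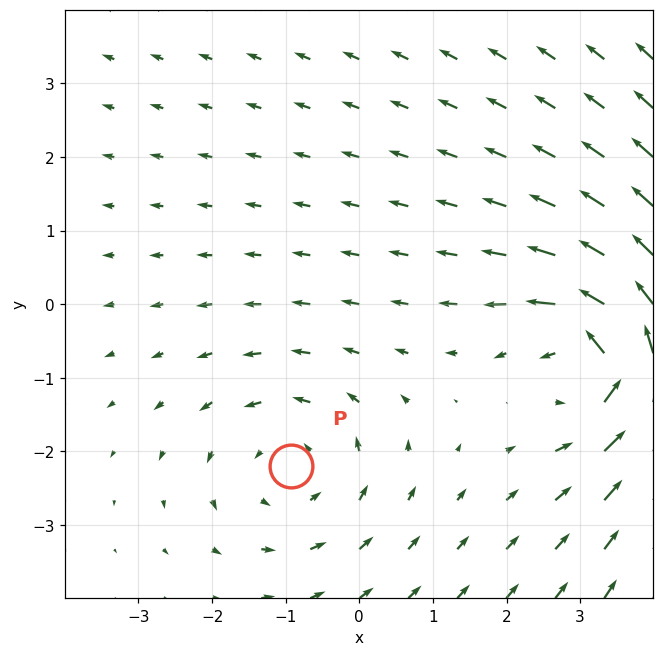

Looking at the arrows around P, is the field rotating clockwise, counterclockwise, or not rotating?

Near P at (-0.9, -2.2) the arrows circulate counterclockwise. The curl (z-component) there is about +3; positive curl means counterclockwise rotation.

counterclockwise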